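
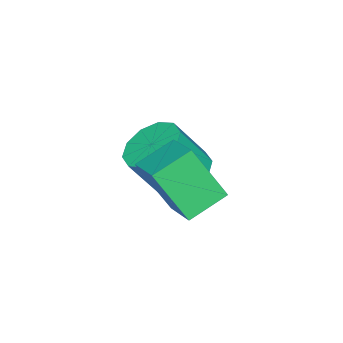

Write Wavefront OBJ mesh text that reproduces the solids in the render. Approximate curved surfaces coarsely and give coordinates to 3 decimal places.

v -2.455 2.049 -1.466
v -1.804 2.851 -1.345
v -1.174 2.113 0.147
v -1.825 1.311 0.026
v -2.353 2.993 -1.042
v -1.723 2.255 0.45
v -2.941 2.775 -0.902
v -2.311 2.037 0.59
v -3.344 2.279 -0.977
v -2.713 1.541 0.515
v -3.407 1.695 -1.239
v -2.776 0.958 0.253
v -3.106 1.247 -1.587
v -2.476 0.509 -0.095
v -2.557 1.105 -1.89
v -1.927 0.367 -0.398
v -1.969 1.323 -2.03
v -1.339 0.585 -0.538
v -1.567 1.819 -1.955
v -0.936 1.081 -0.463
v -1.504 2.402 -1.693
v -0.873 1.665 -0.201
v -0.707 4.002 0.276
v -0.461 2.95 1.947
v 0.062 5.07 0.836
v 0.307 4.018 2.507
v 0.453 3.442 -0.247
v 0.698 2.39 1.424
v 1.221 4.51 0.313
v 1.467 3.458 1.984
f 2 1 5
f 2 5 3
f 3 5 6
f 3 6 4
f 5 1 7
f 5 7 6
f 6 7 8
f 6 8 4
f 7 1 9
f 7 9 8
f 8 9 10
f 8 10 4
f 9 1 11
f 9 11 10
f 10 11 12
f 10 12 4
f 11 1 13
f 11 13 12
f 12 13 14
f 12 14 4
f 13 1 15
f 13 15 14
f 14 15 16
f 14 16 4
f 15 1 17
f 15 17 16
f 16 17 18
f 16 18 4
f 17 1 19
f 17 19 18
f 18 19 20
f 18 20 4
f 19 1 21
f 19 21 20
f 20 21 22
f 20 22 4
f 21 1 2
f 21 2 22
f 22 2 3
f 22 3 4
f 24 26 23
f 27 24 23
f 23 26 25
f 25 27 23
f 24 30 26
f 28 24 27
f 28 30 24
f 26 30 25
f 29 27 25
f 25 30 29
f 29 28 27
f 30 28 29



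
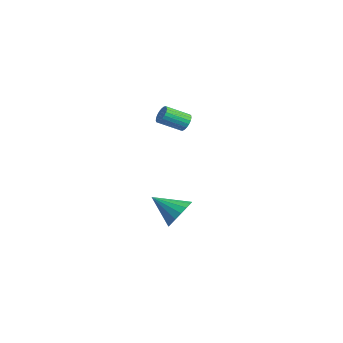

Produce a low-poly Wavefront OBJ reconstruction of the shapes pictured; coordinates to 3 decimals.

v 1.17 3.397 -3.235
v 1.71 2.59 -3.477
v 0.03 2.343 -2.265
v 1.911 2.746 -3.071
v 1.943 3.05 -2.703
v 1.797 3.434 -2.457
v 1.508 3.809 -2.389
v 1.141 4.09 -2.515
v 0.781 4.212 -2.806
v 0.51 4.147 -3.195
v 0.39 3.91 -3.593
v 0.449 3.556 -3.909
v 0.673 3.165 -4.071
v 1.01 2.827 -4.041
v 1.384 2.62 -3.827
v 1.035 3.776 3.221
v 1.338 3.932 3.665
v 0.948 2.76 4.343
v 0.645 2.604 3.899
v 1.131 4.028 3.712
v 0.741 2.855 4.39
v 0.908 4.081 3.673
v 0.517 2.908 4.352
v 0.706 4.08 3.557
v 0.316 2.907 4.235
v 0.561 4.028 3.382
v 0.171 2.855 4.061
v 0.499 3.931 3.18
v 0.108 2.758 3.858
v 0.529 3.808 2.984
v 0.138 2.635 3.663
v 0.646 3.68 2.83
v 0.256 2.507 3.508
v 0.831 3.568 2.743
v 0.441 2.395 3.421
v 1.051 3.492 2.739
v 0.661 2.319 3.417
v 1.268 3.466 2.818
v 0.878 2.293 3.496
v 1.446 3.493 2.966
v 1.055 2.32 3.645
v 1.552 3.569 3.159
v 1.161 2.396 3.838
v 1.568 3.681 3.363
v 1.178 2.508 4.041
v 1.493 3.81 3.542
v 1.103 2.637 4.22
f 2 1 4
f 2 4 3
f 4 1 5
f 4 5 3
f 5 1 6
f 5 6 3
f 6 1 7
f 6 7 3
f 7 1 8
f 7 8 3
f 8 1 9
f 8 9 3
f 9 1 10
f 9 10 3
f 10 1 11
f 10 11 3
f 11 1 12
f 11 12 3
f 12 1 13
f 12 13 3
f 13 1 14
f 13 14 3
f 14 1 15
f 14 15 3
f 15 1 2
f 15 2 3
f 17 16 20
f 17 20 18
f 18 20 21
f 18 21 19
f 20 16 22
f 20 22 21
f 21 22 23
f 21 23 19
f 22 16 24
f 22 24 23
f 23 24 25
f 23 25 19
f 24 16 26
f 24 26 25
f 25 26 27
f 25 27 19
f 26 16 28
f 26 28 27
f 27 28 29
f 27 29 19
f 28 16 30
f 28 30 29
f 29 30 31
f 29 31 19
f 30 16 32
f 30 32 31
f 31 32 33
f 31 33 19
f 32 16 34
f 32 34 33
f 33 34 35
f 33 35 19
f 34 16 36
f 34 36 35
f 35 36 37
f 35 37 19
f 36 16 38
f 36 38 37
f 37 38 39
f 37 39 19
f 38 16 40
f 38 40 39
f 39 40 41
f 39 41 19
f 40 16 42
f 40 42 41
f 41 42 43
f 41 43 19
f 42 16 44
f 42 44 43
f 43 44 45
f 43 45 19
f 44 16 46
f 44 46 45
f 45 46 47
f 45 47 19
f 46 16 17
f 46 17 47
f 47 17 18
f 47 18 19



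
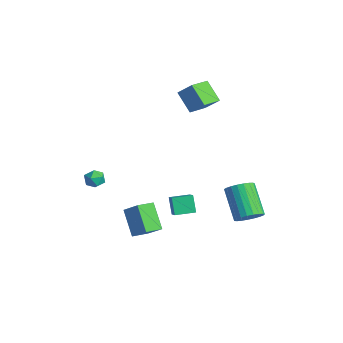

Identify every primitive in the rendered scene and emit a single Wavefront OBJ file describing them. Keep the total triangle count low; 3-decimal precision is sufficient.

v 1.795 -2.245 -4.121
v 0.567 -2.081 -2.815
v 1.712 -1.219 -4.328
v 0.484 -1.055 -3.022
v 2.856 -1.965 -3.158
v 1.628 -1.801 -1.852
v 2.773 -0.939 -3.365
v 1.545 -0.775 -2.059
v 4.346 3.557 -3.091
v 4.805 3.126 -2.506
v 3.254 3.432 -1.063
v 2.794 3.863 -1.649
v 4.917 3.462 -2.456
v 3.366 3.768 -1.014
v 4.931 3.814 -2.516
v 3.38 4.12 -1.074
v 4.843 4.122 -2.676
v 3.292 4.428 -1.234
v 4.669 4.332 -2.907
v 3.118 4.638 -1.465
v 4.44 4.408 -3.171
v 2.889 4.714 -1.728
v 4.194 4.337 -3.42
v 2.643 4.643 -1.978
v 3.974 4.131 -3.613
v 2.423 4.437 -2.17
v 3.818 3.826 -3.715
v 2.267 4.132 -2.273
v 3.754 3.474 -3.71
v 2.203 3.78 -2.267
v 3.792 3.137 -3.597
v 2.241 3.443 -2.155
v 3.925 2.872 -3.397
v 2.374 3.178 -1.955
v 4.132 2.726 -3.145
v 2.581 3.032 -1.702
v 4.375 2.723 -2.882
v 2.824 3.029 -1.44
v 4.613 2.865 -2.656
v 3.062 3.171 -1.214
v 0.818 0.587 -2.595
v 1.538 0.363 -2.104
v 1.155 1.718 -2.573
v 1.875 1.494 -2.081
v 1.425 0.426 -3.559
v 2.145 0.202 -3.067
v 1.762 1.557 -3.536
v 2.482 1.333 -3.045
v -1.728 -2.095 -1.182
v -1.3 -2.199 -1.677
v -1.96 -3.141 -1.163
v -1.532 -3.245 -1.658
v -1.309 -3.074 -1.058
v -1.166 -2.427 -1.069
v -2.094 -2.913 -1.771
v -1.951 -2.266 -1.782
v -1.526 -2.704 -2.04
v -1.041 -2.803 -1.6
v -2.219 -2.537 -1.24
v -1.734 -2.636 -0.8
v -0.582 2.725 2.784
v -1.674 2.576 3.816
v -1.011 3.964 2.509
v -2.103 3.815 3.541
v 0.183 3.185 3.659
v -0.909 3.036 4.691
v -0.246 4.424 3.384
v -1.338 4.275 4.416
f 2 4 1
f 5 2 1
f 1 4 3
f 3 5 1
f 2 8 4
f 6 2 5
f 6 8 2
f 4 8 3
f 7 5 3
f 3 8 7
f 7 6 5
f 8 6 7
f 10 9 13
f 10 13 11
f 11 13 14
f 11 14 12
f 13 9 15
f 13 15 14
f 14 15 16
f 14 16 12
f 15 9 17
f 15 17 16
f 16 17 18
f 16 18 12
f 17 9 19
f 17 19 18
f 18 19 20
f 18 20 12
f 19 9 21
f 19 21 20
f 20 21 22
f 20 22 12
f 21 9 23
f 21 23 22
f 22 23 24
f 22 24 12
f 23 9 25
f 23 25 24
f 24 25 26
f 24 26 12
f 25 9 27
f 25 27 26
f 26 27 28
f 26 28 12
f 27 9 29
f 27 29 28
f 28 29 30
f 28 30 12
f 29 9 31
f 29 31 30
f 30 31 32
f 30 32 12
f 31 9 33
f 31 33 32
f 32 33 34
f 32 34 12
f 33 9 35
f 33 35 34
f 34 35 36
f 34 36 12
f 35 9 37
f 35 37 36
f 36 37 38
f 36 38 12
f 37 9 39
f 37 39 38
f 38 39 40
f 38 40 12
f 39 9 10
f 39 10 40
f 40 10 11
f 40 11 12
f 42 44 41
f 45 42 41
f 41 44 43
f 43 45 41
f 42 48 44
f 46 42 45
f 46 48 42
f 44 48 43
f 47 45 43
f 43 48 47
f 47 46 45
f 48 46 47
f 49 60 54
f 49 54 50
f 49 50 56
f 49 56 59
f 49 59 60
f 50 54 58
f 54 60 53
f 60 59 51
f 59 56 55
f 56 50 57
f 52 58 53
f 52 53 51
f 52 51 55
f 52 55 57
f 52 57 58
f 53 58 54
f 51 53 60
f 55 51 59
f 57 55 56
f 58 57 50
f 62 64 61
f 65 62 61
f 61 64 63
f 63 65 61
f 62 68 64
f 66 62 65
f 66 68 62
f 64 68 63
f 67 65 63
f 63 68 67
f 67 66 65
f 68 66 67



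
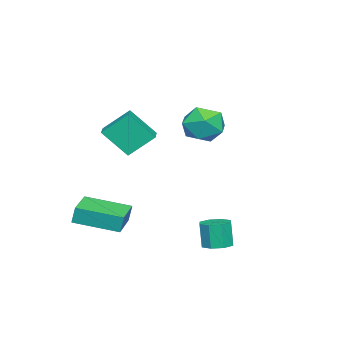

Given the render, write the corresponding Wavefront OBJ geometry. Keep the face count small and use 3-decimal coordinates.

v 3.188 3.183 -2.961
v 3.692 2.669 -2.974
v 3.556 2.504 -1.692
v 3.052 3.017 -1.679
v 3.904 3.17 -2.887
v 3.768 3.005 -1.605
v 3.696 3.678 -2.844
v 3.561 3.513 -1.561
v 3.191 3.897 -2.869
v 3.055 3.732 -1.587
v 2.684 3.696 -2.948
v 2.548 3.531 -1.666
v 2.472 3.195 -3.035
v 2.336 3.03 -1.753
v 2.679 2.687 -3.079
v 2.544 2.522 -1.796
v 3.185 2.468 -3.053
v 3.049 2.303 -1.771
v 1.791 -2.825 2.673
v 1.246 -1.756 3.731
v 1.491 -1.685 1.366
v 0.945 -0.616 2.424
v 2.855 -2.404 2.796
v 2.309 -1.335 3.854
v 2.554 -1.264 1.489
v 2.009 -0.195 2.547
v -1.816 1.411 1.899
v -1.219 0.792 2.688
v -2.981 -0.052 1.632
v -2.384 -0.671 2.421
v -3.025 0.244 2.76
v -2.305 1.148 2.925
v -1.895 -0.408 1.395
v -1.175 0.496 1.56
v -1.268 -0.332 2.377
v -1.967 0.071 3.221
v -2.233 0.669 1.099
v -2.932 1.072 1.943
v 2.701 -3.506 -2.126
v 2.689 -3.325 -1.234
v 2.239 -1.409 -2.557
v 2.227 -1.228 -1.665
v 4.353 -3.152 -2.175
v 4.341 -2.971 -1.283
v 3.891 -1.055 -2.606
v 3.879 -0.874 -1.714
f 2 1 5
f 2 5 3
f 3 5 6
f 3 6 4
f 5 1 7
f 5 7 6
f 6 7 8
f 6 8 4
f 7 1 9
f 7 9 8
f 8 9 10
f 8 10 4
f 9 1 11
f 9 11 10
f 10 11 12
f 10 12 4
f 11 1 13
f 11 13 12
f 12 13 14
f 12 14 4
f 13 1 15
f 13 15 14
f 14 15 16
f 14 16 4
f 15 1 17
f 15 17 16
f 16 17 18
f 16 18 4
f 17 1 2
f 17 2 18
f 18 2 3
f 18 3 4
f 20 22 19
f 23 20 19
f 19 22 21
f 21 23 19
f 20 26 22
f 24 20 23
f 24 26 20
f 22 26 21
f 25 23 21
f 21 26 25
f 25 24 23
f 26 24 25
f 27 38 32
f 27 32 28
f 27 28 34
f 27 34 37
f 27 37 38
f 28 32 36
f 32 38 31
f 38 37 29
f 37 34 33
f 34 28 35
f 30 36 31
f 30 31 29
f 30 29 33
f 30 33 35
f 30 35 36
f 31 36 32
f 29 31 38
f 33 29 37
f 35 33 34
f 36 35 28
f 40 42 39
f 43 40 39
f 39 42 41
f 41 43 39
f 40 46 42
f 44 40 43
f 44 46 40
f 42 46 41
f 45 43 41
f 41 46 45
f 45 44 43
f 46 44 45



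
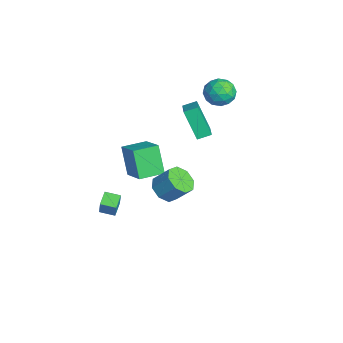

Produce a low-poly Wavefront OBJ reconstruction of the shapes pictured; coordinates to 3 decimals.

v -4.417 4.366 2.544
v -3.883 4.423 3.447
v -3.857 2.777 2.313
v -3.323 2.834 3.216
v -4.374 2.809 3.228
v -4.72 3.792 3.371
v -3.02 3.408 2.389
v -3.366 4.391 2.532
v -3.019 3.831 3.352
v -3.856 3.461 3.87
v -3.884 3.739 1.89
v -4.721 3.369 2.408
v -4.199 4.534 3.016
v -3.541 2.666 2.744
v -4.159 2.651 2.751
v -3.844 2.685 3.282
v -4.691 4.163 2.971
v -4.377 4.197 3.502
v -4.666 3.248 3.373
v -3.363 3.003 2.258
v -3.049 3.037 2.789
v -3.896 4.515 2.478
v -3.581 4.549 3.009
v -3.074 3.952 2.387
v -3.377 4.22 3.491
v -3.048 3.285 3.355
v -2.87 3.623 2.869
v -3.074 4.201 2.953
v -3.869 4.002 3.796
v -3.54 3.068 3.66
v -4.158 3.054 3.667
v -4.361 3.631 3.751
v -3.361 3.654 3.739
v -4.2 4.132 2.1
v -3.871 3.198 1.964
v -3.379 3.569 2.009
v -3.582 4.146 2.093
v -4.692 3.915 2.405
v -4.363 2.98 2.269
v -4.666 2.999 2.807
v -4.87 3.577 2.891
v -4.379 3.546 2.021
v -1.342 0.825 3.568
v -1.314 1.677 3.855
v -2.922 1.127 2.828
v -2.893 1.98 3.115
v -0.387 1.4 1.765
v -0.358 2.253 2.052
v -1.966 1.703 1.025
v -1.938 2.555 1.312
v -1.55 -3.908 -3.736
v -0.979 -3.942 -2.491
v -1.144 -3.042 -3.898
v -0.574 -3.076 -2.653
v -0.766 -4.344 -4.107
v -0.196 -4.378 -2.862
v -0.361 -3.478 -4.269
v 0.21 -3.512 -3.024
v 3.439 -1.36 1.088
v 4.308 -1.323 0.682
v 4.77 -0.503 1.745
v 3.901 -0.54 2.152
v 3.868 -0.78 0.455
v 4.33 0.04 1.518
v 3.176 -0.577 0.599
v 3.638 0.243 1.662
v 2.639 -0.833 1.029
v 3.101 -0.013 2.093
v 2.57 -1.397 1.495
v 3.032 -0.577 2.558
v 3.01 -1.94 1.722
v 3.472 -1.12 2.785
v 3.702 -2.143 1.578
v 4.164 -1.323 2.641
v 4.239 -1.887 1.147
v 4.701 -1.067 2.211
v -0.687 -2.635 -0.908
v -1.639 -2.781 0.856
v -1 -1.097 -0.95
v -1.952 -1.243 0.814
v 0.952 -2.277 0.006
v -0 -2.423 1.77
v 0.639 -0.739 -0.036
v -0.313 -0.885 1.728
f 1 38 17
f 38 12 41
f 17 41 6
f 38 41 17
f 1 17 13
f 17 6 18
f 13 18 2
f 17 18 13
f 1 13 22
f 13 2 23
f 22 23 8
f 13 23 22
f 1 22 34
f 22 8 37
f 34 37 11
f 22 37 34
f 1 34 38
f 34 11 42
f 38 42 12
f 34 42 38
f 2 18 29
f 18 6 32
f 29 32 10
f 18 32 29
f 6 41 19
f 41 12 40
f 19 40 5
f 41 40 19
f 12 42 39
f 42 11 35
f 39 35 3
f 42 35 39
f 11 37 36
f 37 8 24
f 36 24 7
f 37 24 36
f 8 23 28
f 23 2 25
f 28 25 9
f 23 25 28
f 4 30 16
f 30 10 31
f 16 31 5
f 30 31 16
f 4 16 14
f 16 5 15
f 14 15 3
f 16 15 14
f 4 14 21
f 14 3 20
f 21 20 7
f 14 20 21
f 4 21 26
f 21 7 27
f 26 27 9
f 21 27 26
f 4 26 30
f 26 9 33
f 30 33 10
f 26 33 30
f 5 31 19
f 31 10 32
f 19 32 6
f 31 32 19
f 3 15 39
f 15 5 40
f 39 40 12
f 15 40 39
f 7 20 36
f 20 3 35
f 36 35 11
f 20 35 36
f 9 27 28
f 27 7 24
f 28 24 8
f 27 24 28
f 10 33 29
f 33 9 25
f 29 25 2
f 33 25 29
f 44 46 43
f 47 44 43
f 43 46 45
f 45 47 43
f 44 50 46
f 48 44 47
f 48 50 44
f 46 50 45
f 49 47 45
f 45 50 49
f 49 48 47
f 50 48 49
f 52 54 51
f 55 52 51
f 51 54 53
f 53 55 51
f 52 58 54
f 56 52 55
f 56 58 52
f 54 58 53
f 57 55 53
f 53 58 57
f 57 56 55
f 58 56 57
f 60 59 63
f 60 63 61
f 61 63 64
f 61 64 62
f 63 59 65
f 63 65 64
f 64 65 66
f 64 66 62
f 65 59 67
f 65 67 66
f 66 67 68
f 66 68 62
f 67 59 69
f 67 69 68
f 68 69 70
f 68 70 62
f 69 59 71
f 69 71 70
f 70 71 72
f 70 72 62
f 71 59 73
f 71 73 72
f 72 73 74
f 72 74 62
f 73 59 75
f 73 75 74
f 74 75 76
f 74 76 62
f 75 59 60
f 75 60 76
f 76 60 61
f 76 61 62
f 78 80 77
f 81 78 77
f 77 80 79
f 79 81 77
f 78 84 80
f 82 78 81
f 82 84 78
f 80 84 79
f 83 81 79
f 79 84 83
f 83 82 81
f 84 82 83



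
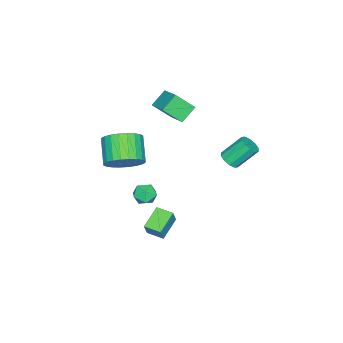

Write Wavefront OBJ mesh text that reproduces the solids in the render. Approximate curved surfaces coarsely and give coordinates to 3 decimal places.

v -1.425 -1.552 -3.363
v -0.828 -1.159 -3.083
v -0.732 -2.581 -3.397
v -0.135 -2.188 -3.117
v -0.744 -2.328 -2.673
v -1.173 -1.692 -2.651
v -0.387 -2.048 -3.829
v -0.816 -1.412 -3.807
v -0.186 -1.466 -3.371
v -0.407 -1.639 -2.656
v -1.153 -2.101 -3.824
v -1.374 -2.274 -3.109
v -3.27 1.98 -0.66
v -2.716 1.935 -0.322
v -3.377 2.836 0.878
v -3.93 2.88 0.54
v -2.694 2.261 -0.555
v -3.354 3.162 0.646
v -2.891 2.48 -0.828
v -3.551 3.381 0.373
v -3.233 2.508 -1.037
v -3.893 3.409 0.164
v -3.589 2.334 -1.102
v -4.249 3.235 0.099
v -3.823 2.024 -0.998
v -4.484 2.925 0.202
v -3.846 1.698 -0.766
v -4.506 2.599 0.435
v -3.649 1.479 -0.493
v -4.309 2.38 0.708
v -3.307 1.451 -0.284
v -3.967 2.352 0.917
v -2.951 1.625 -0.219
v -3.611 2.526 0.982
v -3.301 -0.803 3.092
v -2.851 -1.74 4.044
v -2.312 0.388 3.796
v -1.862 -0.55 4.748
v -2.418 -1.11 2.372
v -1.968 -2.048 3.324
v -1.429 0.08 3.076
v -0.979 -0.857 4.028
v 0.585 -0.222 -3.189
v 1.037 -0.152 -2.266
v 0.589 0.765 -3.265
v 1.04 0.835 -2.342
v 1.88 -0.275 -3.818
v 2.331 -0.205 -2.895
v 1.883 0.712 -3.894
v 2.335 0.782 -2.971
v 3.518 -0.635 3.018
v 4.313 -0.843 3.733
v 3.238 -1.572 4.718
v 2.442 -1.365 4.002
v 4.178 -0.462 3.868
v 3.103 -1.192 4.852
v 3.942 -0.108 3.872
v 2.867 -0.838 4.857
v 3.642 0.165 3.747
v 2.567 -0.564 4.731
v 3.322 0.317 3.511
v 2.247 -0.413 4.495
v 3.033 0.324 3.2
v 1.958 -0.406 4.184
v 2.817 0.185 2.861
v 1.742 -0.545 3.845
v 2.708 -0.079 2.546
v 1.633 -0.809 3.53
v 2.722 -0.428 2.302
v 1.647 -1.157 3.287
v 2.857 -0.808 2.168
v 1.782 -1.538 3.152
v 3.093 -1.162 2.163
v 2.018 -1.892 3.148
v 3.393 -1.436 2.289
v 2.318 -2.165 3.273
v 3.713 -1.587 2.525
v 2.638 -2.317 3.509
v 4.002 -1.594 2.836
v 2.927 -2.324 3.82
v 4.218 -1.455 3.175
v 3.143 -2.185 4.159
v 4.327 -1.191 3.49
v 3.252 -1.921 4.474
f 1 12 6
f 1 6 2
f 1 2 8
f 1 8 11
f 1 11 12
f 2 6 10
f 6 12 5
f 12 11 3
f 11 8 7
f 8 2 9
f 4 10 5
f 4 5 3
f 4 3 7
f 4 7 9
f 4 9 10
f 5 10 6
f 3 5 12
f 7 3 11
f 9 7 8
f 10 9 2
f 14 13 17
f 14 17 15
f 15 17 18
f 15 18 16
f 17 13 19
f 17 19 18
f 18 19 20
f 18 20 16
f 19 13 21
f 19 21 20
f 20 21 22
f 20 22 16
f 21 13 23
f 21 23 22
f 22 23 24
f 22 24 16
f 23 13 25
f 23 25 24
f 24 25 26
f 24 26 16
f 25 13 27
f 25 27 26
f 26 27 28
f 26 28 16
f 27 13 29
f 27 29 28
f 28 29 30
f 28 30 16
f 29 13 31
f 29 31 30
f 30 31 32
f 30 32 16
f 31 13 33
f 31 33 32
f 32 33 34
f 32 34 16
f 33 13 14
f 33 14 34
f 34 14 15
f 34 15 16
f 36 38 35
f 39 36 35
f 35 38 37
f 37 39 35
f 36 42 38
f 40 36 39
f 40 42 36
f 38 42 37
f 41 39 37
f 37 42 41
f 41 40 39
f 42 40 41
f 44 46 43
f 47 44 43
f 43 46 45
f 45 47 43
f 44 50 46
f 48 44 47
f 48 50 44
f 46 50 45
f 49 47 45
f 45 50 49
f 49 48 47
f 50 48 49
f 52 51 55
f 52 55 53
f 53 55 56
f 53 56 54
f 55 51 57
f 55 57 56
f 56 57 58
f 56 58 54
f 57 51 59
f 57 59 58
f 58 59 60
f 58 60 54
f 59 51 61
f 59 61 60
f 60 61 62
f 60 62 54
f 61 51 63
f 61 63 62
f 62 63 64
f 62 64 54
f 63 51 65
f 63 65 64
f 64 65 66
f 64 66 54
f 65 51 67
f 65 67 66
f 66 67 68
f 66 68 54
f 67 51 69
f 67 69 68
f 68 69 70
f 68 70 54
f 69 51 71
f 69 71 70
f 70 71 72
f 70 72 54
f 71 51 73
f 71 73 72
f 72 73 74
f 72 74 54
f 73 51 75
f 73 75 74
f 74 75 76
f 74 76 54
f 75 51 77
f 75 77 76
f 76 77 78
f 76 78 54
f 77 51 79
f 77 79 78
f 78 79 80
f 78 80 54
f 79 51 81
f 79 81 80
f 80 81 82
f 80 82 54
f 81 51 83
f 81 83 82
f 82 83 84
f 82 84 54
f 83 51 52
f 83 52 84
f 84 52 53
f 84 53 54



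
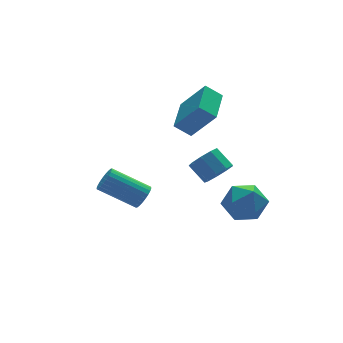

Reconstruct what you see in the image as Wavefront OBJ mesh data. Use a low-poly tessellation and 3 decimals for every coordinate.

v 0.708 2.081 3.89
v 0.065 2.451 4.467
v -0.087 2.851 2.509
v -0.731 3.221 3.087
v 1.771 3.579 4.113
v 1.127 3.949 4.691
v 0.975 4.349 2.733
v 0.332 4.719 3.31
v -3.02 1.363 0.455
v -2.7 1.289 0.969
v -4.04 2.222 1.939
v -4.36 2.297 1.425
v -2.613 1.496 0.89
v -3.953 2.429 1.86
v -2.588 1.682 0.744
v -3.929 2.616 1.715
v -2.629 1.821 0.555
v -3.969 2.754 1.525
v -2.729 1.889 0.35
v -4.07 2.823 1.32
v -2.874 1.878 0.162
v -4.214 2.811 1.132
v -3.04 1.788 0.018
v -4.381 2.721 0.988
v -3.204 1.633 -0.06
v -4.545 2.567 0.91
v -3.34 1.438 -0.059
v -4.68 2.371 0.911
v -3.427 1.231 0.02
v -4.767 2.164 0.99
v -3.451 1.044 0.165
v -4.792 1.978 1.136
v -3.411 0.906 0.355
v -4.751 1.839 1.325
v -3.31 0.837 0.56
v -4.651 1.771 1.53
v -3.166 0.849 0.748
v -4.506 1.782 1.718
v -2.999 0.939 0.892
v -4.34 1.872 1.862
v -2.835 1.093 0.97
v -4.176 2.027 1.94
v -0.506 -0.54 2.322
v 0.198 -0.385 2.49
v -0.13 0.394 3.146
v -0.834 0.24 2.978
v 0.051 -0.111 2.091
v -0.277 0.668 2.747
v -0.357 -0.037 1.8
v -0.684 0.742 2.456
v -0.834 -0.199 1.753
v -1.162 0.581 2.409
v -1.158 -0.52 1.973
v -1.486 0.26 2.629
v -1.177 -0.85 2.356
v -1.505 -0.071 3.012
v -0.882 -1.035 2.723
v -1.21 -0.256 3.379
v -0.411 -0.988 2.903
v -0.739 -0.209 3.559
v 0.015 -0.732 2.811
v -0.312 0.048 3.467
v 0.429 1.084 -0.84
v 0.977 1.095 0.094
v 1.663 0.065 -1.554
v 2.211 0.076 -0.62
v 1.266 -0.448 -0.687
v 0.503 0.182 -0.246
v 2.137 0.978 -1.214
v 1.374 1.608 -0.773
v 2.033 1.029 -0.137
v 1.494 0.148 0.189
v 1.146 1.012 -1.649
v 0.607 0.131 -1.323
f 2 4 1
f 5 2 1
f 1 4 3
f 3 5 1
f 2 8 4
f 6 2 5
f 6 8 2
f 4 8 3
f 7 5 3
f 3 8 7
f 7 6 5
f 8 6 7
f 10 9 13
f 10 13 11
f 11 13 14
f 11 14 12
f 13 9 15
f 13 15 14
f 14 15 16
f 14 16 12
f 15 9 17
f 15 17 16
f 16 17 18
f 16 18 12
f 17 9 19
f 17 19 18
f 18 19 20
f 18 20 12
f 19 9 21
f 19 21 20
f 20 21 22
f 20 22 12
f 21 9 23
f 21 23 22
f 22 23 24
f 22 24 12
f 23 9 25
f 23 25 24
f 24 25 26
f 24 26 12
f 25 9 27
f 25 27 26
f 26 27 28
f 26 28 12
f 27 9 29
f 27 29 28
f 28 29 30
f 28 30 12
f 29 9 31
f 29 31 30
f 30 31 32
f 30 32 12
f 31 9 33
f 31 33 32
f 32 33 34
f 32 34 12
f 33 9 35
f 33 35 34
f 34 35 36
f 34 36 12
f 35 9 37
f 35 37 36
f 36 37 38
f 36 38 12
f 37 9 39
f 37 39 38
f 38 39 40
f 38 40 12
f 39 9 41
f 39 41 40
f 40 41 42
f 40 42 12
f 41 9 10
f 41 10 42
f 42 10 11
f 42 11 12
f 44 43 47
f 44 47 45
f 45 47 48
f 45 48 46
f 47 43 49
f 47 49 48
f 48 49 50
f 48 50 46
f 49 43 51
f 49 51 50
f 50 51 52
f 50 52 46
f 51 43 53
f 51 53 52
f 52 53 54
f 52 54 46
f 53 43 55
f 53 55 54
f 54 55 56
f 54 56 46
f 55 43 57
f 55 57 56
f 56 57 58
f 56 58 46
f 57 43 59
f 57 59 58
f 58 59 60
f 58 60 46
f 59 43 61
f 59 61 60
f 60 61 62
f 60 62 46
f 61 43 44
f 61 44 62
f 62 44 45
f 62 45 46
f 63 74 68
f 63 68 64
f 63 64 70
f 63 70 73
f 63 73 74
f 64 68 72
f 68 74 67
f 74 73 65
f 73 70 69
f 70 64 71
f 66 72 67
f 66 67 65
f 66 65 69
f 66 69 71
f 66 71 72
f 67 72 68
f 65 67 74
f 69 65 73
f 71 69 70
f 72 71 64



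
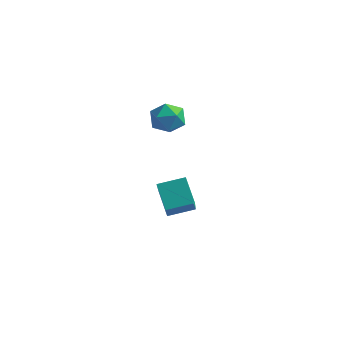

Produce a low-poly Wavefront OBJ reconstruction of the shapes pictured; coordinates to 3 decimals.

v 3.53 -0.137 0.133
v 2.913 0.365 0.848
v 2.843 1.195 -1.395
v 2.226 1.697 -0.679
v 4.274 0.483 0.339
v 3.657 0.985 1.055
v 3.587 1.815 -1.188
v 2.97 2.317 -0.473
v 2.352 1.517 3.083
v 2.919 1.85 3.161
v 2.681 0.79 3.799
v 3.248 1.123 3.877
v 2.679 1.383 4.095
v 2.476 1.832 3.652
v 3.124 0.808 3.308
v 2.921 1.257 2.865
v 3.397 1.412 3.3
v 3.121 1.767 3.786
v 2.479 0.873 3.174
v 2.203 1.228 3.66
f 2 4 1
f 5 2 1
f 1 4 3
f 3 5 1
f 2 8 4
f 6 2 5
f 6 8 2
f 4 8 3
f 7 5 3
f 3 8 7
f 7 6 5
f 8 6 7
f 9 20 14
f 9 14 10
f 9 10 16
f 9 16 19
f 9 19 20
f 10 14 18
f 14 20 13
f 20 19 11
f 19 16 15
f 16 10 17
f 12 18 13
f 12 13 11
f 12 11 15
f 12 15 17
f 12 17 18
f 13 18 14
f 11 13 20
f 15 11 19
f 17 15 16
f 18 17 10



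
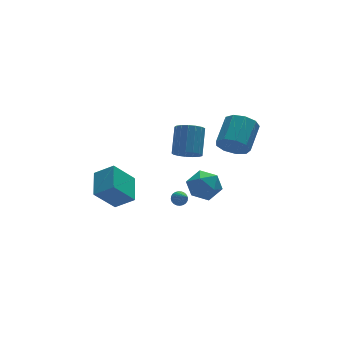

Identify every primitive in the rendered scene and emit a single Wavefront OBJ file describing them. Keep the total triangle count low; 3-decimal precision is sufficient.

v 2.369 3.53 -3.223
v 2.999 2.779 -3.985
v 2.081 2.001 -1.955
v 2.711 1.25 -2.717
v 3.304 2.151 -2.103
v 3.482 3.096 -2.887
v 1.598 1.684 -3.053
v 1.776 2.629 -3.837
v 2.522 1.639 -3.88
v 3.576 1.927 -3.293
v 1.504 2.853 -2.647
v 2.558 3.141 -2.06
v -4.876 2.122 -1.613
v -3.859 1.378 -0.744
v -4.19 3.842 -0.942
v -3.174 3.099 -0.073
v -3.486 2.181 -3.187
v -2.47 1.438 -2.318
v -2.801 3.902 -2.516
v -1.784 3.158 -1.647
v 1.117 1.778 0.643
v 1.659 2.211 -0.005
v 2.385 3.476 1.449
v 1.843 3.042 2.097
v 1.269 2.446 -0.015
v 1.996 3.711 1.44
v 0.845 2.527 0.126
v 1.571 3.792 1.581
v 0.483 2.437 0.386
v 1.209 3.702 1.841
v 0.266 2.195 0.704
v 0.992 3.46 2.159
v 0.244 1.858 1.009
v 0.97 3.123 2.463
v 0.422 1.502 1.229
v 1.148 2.767 2.684
v 0.759 1.21 1.315
v 1.485 2.475 2.77
v 1.178 1.047 1.247
v 1.905 2.312 2.702
v 1.583 1.052 1.041
v 2.31 2.317 2.495
v 1.881 1.223 0.743
v 2.608 2.488 2.198
v 2.004 1.521 0.423
v 2.731 2.786 1.877
v 1.924 1.878 0.152
v 2.651 3.143 1.607
v 3.19 -0.313 2.071
v 3.998 -0.506 1.35
v 5.238 0.88 2.368
v 4.43 1.073 3.089
v 3.565 0.059 1.107
v 4.806 1.445 2.124
v 2.957 0.451 1.315
v 4.197 1.837 2.332
v 2.458 0.485 1.877
v 3.698 1.871 2.894
v 2.301 0.146 2.53
v 3.542 1.532 3.547
v 2.56 -0.408 2.968
v 3.801 0.978 3.986
v 3.114 -0.917 2.987
v 4.354 0.469 4.005
v 3.703 -1.144 2.578
v 4.943 0.242 3.595
v 4.052 -0.982 1.931
v 5.292 0.404 2.948
v 0.775 2.193 -3.584
v 1.062 2.466 -3.202
v 0.705 0.747 -2.496
v 0.861 2.517 -3.148
v 0.647 2.518 -3.159
v 0.452 2.47 -3.236
v 0.306 2.38 -3.365
v 0.232 2.261 -3.527
v 0.24 2.132 -3.699
v 0.33 2.012 -3.852
v 0.488 1.92 -3.965
v 0.689 1.869 -4.02
v 0.903 1.867 -4.008
v 1.098 1.915 -3.932
v 1.243 2.005 -3.803
v 1.318 2.124 -3.64
v 1.309 2.253 -3.469
v 1.22 2.373 -3.315
f 1 12 6
f 1 6 2
f 1 2 8
f 1 8 11
f 1 11 12
f 2 6 10
f 6 12 5
f 12 11 3
f 11 8 7
f 8 2 9
f 4 10 5
f 4 5 3
f 4 3 7
f 4 7 9
f 4 9 10
f 5 10 6
f 3 5 12
f 7 3 11
f 9 7 8
f 10 9 2
f 14 16 13
f 17 14 13
f 13 16 15
f 15 17 13
f 14 20 16
f 18 14 17
f 18 20 14
f 16 20 15
f 19 17 15
f 15 20 19
f 19 18 17
f 20 18 19
f 22 21 25
f 22 25 23
f 23 25 26
f 23 26 24
f 25 21 27
f 25 27 26
f 26 27 28
f 26 28 24
f 27 21 29
f 27 29 28
f 28 29 30
f 28 30 24
f 29 21 31
f 29 31 30
f 30 31 32
f 30 32 24
f 31 21 33
f 31 33 32
f 32 33 34
f 32 34 24
f 33 21 35
f 33 35 34
f 34 35 36
f 34 36 24
f 35 21 37
f 35 37 36
f 36 37 38
f 36 38 24
f 37 21 39
f 37 39 38
f 38 39 40
f 38 40 24
f 39 21 41
f 39 41 40
f 40 41 42
f 40 42 24
f 41 21 43
f 41 43 42
f 42 43 44
f 42 44 24
f 43 21 45
f 43 45 44
f 44 45 46
f 44 46 24
f 45 21 47
f 45 47 46
f 46 47 48
f 46 48 24
f 47 21 22
f 47 22 48
f 48 22 23
f 48 23 24
f 50 49 53
f 50 53 51
f 51 53 54
f 51 54 52
f 53 49 55
f 53 55 54
f 54 55 56
f 54 56 52
f 55 49 57
f 55 57 56
f 56 57 58
f 56 58 52
f 57 49 59
f 57 59 58
f 58 59 60
f 58 60 52
f 59 49 61
f 59 61 60
f 60 61 62
f 60 62 52
f 61 49 63
f 61 63 62
f 62 63 64
f 62 64 52
f 63 49 65
f 63 65 64
f 64 65 66
f 64 66 52
f 65 49 67
f 65 67 66
f 66 67 68
f 66 68 52
f 67 49 50
f 67 50 68
f 68 50 51
f 68 51 52
f 70 69 72
f 70 72 71
f 72 69 73
f 72 73 71
f 73 69 74
f 73 74 71
f 74 69 75
f 74 75 71
f 75 69 76
f 75 76 71
f 76 69 77
f 76 77 71
f 77 69 78
f 77 78 71
f 78 69 79
f 78 79 71
f 79 69 80
f 79 80 71
f 80 69 81
f 80 81 71
f 81 69 82
f 81 82 71
f 82 69 83
f 82 83 71
f 83 69 84
f 83 84 71
f 84 69 85
f 84 85 71
f 85 69 86
f 85 86 71
f 86 69 70
f 86 70 71



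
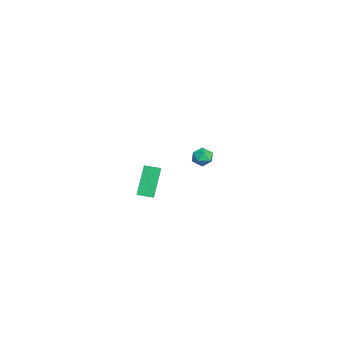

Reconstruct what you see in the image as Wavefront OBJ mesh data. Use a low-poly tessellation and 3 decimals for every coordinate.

v 3.012 -1.965 0.362
v 3.792 -2.071 0.856
v 3.206 -1.18 0.224
v 3.986 -1.286 0.719
v 3.874 -2.434 -1.099
v 4.654 -2.54 -0.604
v 4.068 -1.649 -1.236
v 4.848 -1.755 -0.742
v -2.647 1.835 -2.428
v -2.421 1.465 -2.9
v -3.459 2.095 -3.02
v -3.233 1.725 -3.492
v -3.457 1.457 -2.955
v -2.956 1.296 -2.589
v -2.924 2.264 -3.331
v -2.423 2.103 -2.965
v -2.592 1.73 -3.459
v -2.922 1.231 -3.226
v -2.958 2.329 -2.694
v -3.288 1.83 -2.461
f 2 4 1
f 5 2 1
f 1 4 3
f 3 5 1
f 2 8 4
f 6 2 5
f 6 8 2
f 4 8 3
f 7 5 3
f 3 8 7
f 7 6 5
f 8 6 7
f 9 20 14
f 9 14 10
f 9 10 16
f 9 16 19
f 9 19 20
f 10 14 18
f 14 20 13
f 20 19 11
f 19 16 15
f 16 10 17
f 12 18 13
f 12 13 11
f 12 11 15
f 12 15 17
f 12 17 18
f 13 18 14
f 11 13 20
f 15 11 19
f 17 15 16
f 18 17 10



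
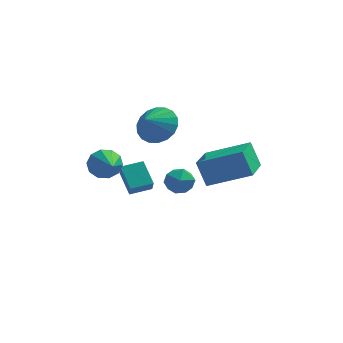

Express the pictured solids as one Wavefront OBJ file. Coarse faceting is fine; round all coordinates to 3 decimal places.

v -2.01 0.428 -2.302
v -1.869 -0.058 -1.631
v -1.054 0.909 -2.155
v -0.914 0.423 -1.484
v -1.406 -0.523 -3.116
v -1.266 -1.009 -2.445
v -0.451 -0.042 -2.969
v -0.31 -0.528 -2.298
v -2.17 -2.263 -0.185
v -1.564 -2.287 -0.707
v -1.55 -3.817 0.605
v -1.416 -2.027 -0.313
v -1.556 -1.858 0.13
v -1.931 -1.843 0.452
v -2.397 -1.989 0.531
v -2.776 -2.24 0.336
v -2.924 -2.499 -0.058
v -2.783 -2.669 -0.501
v -2.409 -2.683 -0.823
v -1.943 -2.537 -0.902
v -0.399 1.202 0.466
v 0.261 1.569 1.21
v -0.841 0.398 1.254
v -0.123 1.837 1.268
v -0.561 1.979 1.168
v -0.968 1.968 0.929
v -1.261 1.805 0.598
v -1.384 1.522 0.241
v -1.312 1.176 -0.072
v -1.059 0.836 -0.278
v -0.676 0.568 -0.337
v -0.237 0.425 -0.237
v 0.169 0.437 0.003
v 0.463 0.6 0.334
v 0.586 0.882 0.691
v 0.514 1.228 1.004
v 2.275 -2.401 -1.121
v 1.774 -2.052 0.083
v 2.437 -0.449 -1.618
v 1.936 -0.101 -0.414
v 4.264 -2.359 -0.306
v 3.763 -2.011 0.898
v 4.426 -0.408 -0.803
v 3.925 -0.059 0.401
v 0.371 -2.078 -1.234
v 0.958 -1.592 -1.437
v 1.202 -2.828 -0.623
v 1.789 -2.342 -0.826
v 1.245 -2.107 -0.306
v 0.731 -1.644 -0.684
v 1.429 -2.776 -1.376
v 0.915 -2.313 -1.754
v 1.612 -2.024 -1.525
v 1.498 -1.61 -0.863
v 0.662 -2.81 -1.197
v 0.548 -2.396 -0.535
f 2 4 1
f 5 2 1
f 1 4 3
f 3 5 1
f 2 8 4
f 6 2 5
f 6 8 2
f 4 8 3
f 7 5 3
f 3 8 7
f 7 6 5
f 8 6 7
f 10 9 12
f 10 12 11
f 12 9 13
f 12 13 11
f 13 9 14
f 13 14 11
f 14 9 15
f 14 15 11
f 15 9 16
f 15 16 11
f 16 9 17
f 16 17 11
f 17 9 18
f 17 18 11
f 18 9 19
f 18 19 11
f 19 9 20
f 19 20 11
f 20 9 10
f 20 10 11
f 22 21 24
f 22 24 23
f 24 21 25
f 24 25 23
f 25 21 26
f 25 26 23
f 26 21 27
f 26 27 23
f 27 21 28
f 27 28 23
f 28 21 29
f 28 29 23
f 29 21 30
f 29 30 23
f 30 21 31
f 30 31 23
f 31 21 32
f 31 32 23
f 32 21 33
f 32 33 23
f 33 21 34
f 33 34 23
f 34 21 35
f 34 35 23
f 35 21 36
f 35 36 23
f 36 21 22
f 36 22 23
f 38 40 37
f 41 38 37
f 37 40 39
f 39 41 37
f 38 44 40
f 42 38 41
f 42 44 38
f 40 44 39
f 43 41 39
f 39 44 43
f 43 42 41
f 44 42 43
f 45 56 50
f 45 50 46
f 45 46 52
f 45 52 55
f 45 55 56
f 46 50 54
f 50 56 49
f 56 55 47
f 55 52 51
f 52 46 53
f 48 54 49
f 48 49 47
f 48 47 51
f 48 51 53
f 48 53 54
f 49 54 50
f 47 49 56
f 51 47 55
f 53 51 52
f 54 53 46



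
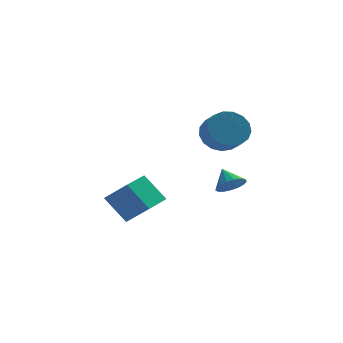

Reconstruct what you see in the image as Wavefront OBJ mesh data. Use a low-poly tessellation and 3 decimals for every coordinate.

v -3.215 0.762 -1.693
v -4.186 1.517 -0.325
v -4.237 1.533 -2.843
v -5.208 2.288 -1.474
v -2.152 2.152 -1.706
v -3.123 2.907 -0.337
v -3.174 2.923 -2.855
v -4.145 3.678 -1.487
v 0.163 -2.241 0.89
v 0.559 -2.631 1.452
v -0.103 -1.419 1.65
v 0.82 -2.405 1.298
v 0.93 -2.141 1.051
v 0.865 -1.899 0.767
v 0.638 -1.737 0.511
v 0.303 -1.689 0.343
v -0.064 -1.768 0.299
v -0.379 -1.956 0.392
v -0.57 -2.208 0.598
v -0.593 -2.468 0.872
v -0.443 -2.676 1.149
v -0.154 -2.785 1.368
v 0.208 -2.768 1.477
v -0.006 -0.517 3.585
v 0.747 0.053 4.13
v 0.978 -0.914 4.82
v 0.226 -1.483 4.275
v 0.307 0.139 4.398
v 0.539 -0.828 5.088
v -0.204 0.074 4.479
v 0.027 -0.893 5.169
v -0.67 -0.126 4.356
v -0.438 -1.093 5.046
v -0.984 -0.415 4.056
v -0.752 -1.382 4.746
v -1.073 -0.728 3.648
v -0.842 -1.695 4.338
v -0.918 -0.992 3.226
v -0.687 -1.959 3.915
v -0.554 -1.147 2.886
v -0.323 -2.114 3.575
v -0.065 -1.158 2.706
v 0.167 -2.125 3.396
v 0.438 -1.022 2.728
v 0.67 -1.989 3.417
v 0.84 -0.77 2.946
v 1.072 -1.737 3.636
v 1.047 -0.46 3.31
v 1.279 -1.427 4
v 1.014 -0.163 3.738
v 1.246 -1.13 4.428
f 2 4 1
f 5 2 1
f 1 4 3
f 3 5 1
f 2 8 4
f 6 2 5
f 6 8 2
f 4 8 3
f 7 5 3
f 3 8 7
f 7 6 5
f 8 6 7
f 10 9 12
f 10 12 11
f 12 9 13
f 12 13 11
f 13 9 14
f 13 14 11
f 14 9 15
f 14 15 11
f 15 9 16
f 15 16 11
f 16 9 17
f 16 17 11
f 17 9 18
f 17 18 11
f 18 9 19
f 18 19 11
f 19 9 20
f 19 20 11
f 20 9 21
f 20 21 11
f 21 9 22
f 21 22 11
f 22 9 23
f 22 23 11
f 23 9 10
f 23 10 11
f 25 24 28
f 25 28 26
f 26 28 29
f 26 29 27
f 28 24 30
f 28 30 29
f 29 30 31
f 29 31 27
f 30 24 32
f 30 32 31
f 31 32 33
f 31 33 27
f 32 24 34
f 32 34 33
f 33 34 35
f 33 35 27
f 34 24 36
f 34 36 35
f 35 36 37
f 35 37 27
f 36 24 38
f 36 38 37
f 37 38 39
f 37 39 27
f 38 24 40
f 38 40 39
f 39 40 41
f 39 41 27
f 40 24 42
f 40 42 41
f 41 42 43
f 41 43 27
f 42 24 44
f 42 44 43
f 43 44 45
f 43 45 27
f 44 24 46
f 44 46 45
f 45 46 47
f 45 47 27
f 46 24 48
f 46 48 47
f 47 48 49
f 47 49 27
f 48 24 50
f 48 50 49
f 49 50 51
f 49 51 27
f 50 24 25
f 50 25 51
f 51 25 26
f 51 26 27



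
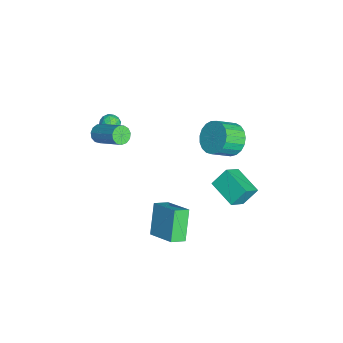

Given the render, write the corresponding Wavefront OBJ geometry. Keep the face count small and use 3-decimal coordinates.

v 2.889 -1.109 -2.431
v 4.235 0.001 -1.583
v 2.493 -0.321 -2.834
v 3.839 0.79 -1.986
v 4.081 -1.33 -4.034
v 5.427 -0.219 -3.186
v 3.685 -0.541 -4.437
v 5.031 0.569 -3.589
v -1.158 -3.265 0.802
v -0.835 -2.879 1.2
v -0.625 -4.081 1.16
v -0.302 -3.695 1.558
v -0.926 -3.807 1.656
v -1.255 -3.303 1.435
v -0.205 -3.657 0.925
v -0.534 -3.153 0.704
v -0.246 -3.122 1.276
v -0.691 -3.214 1.728
v -0.769 -3.746 0.632
v -1.214 -3.838 1.084
v -1.043 -3.001 0.97
v -0.417 -3.959 1.39
v -0.784 -4.025 1.448
v -0.594 -3.799 1.682
v -1.29 -3.249 1.108
v -1.1 -3.023 1.342
v -1.154 -3.568 1.61
v -0.36 -3.937 1.018
v -0.17 -3.711 1.252
v -0.866 -3.161 0.678
v -0.676 -2.935 0.912
v -0.306 -3.392 0.75
v -0.507 -2.916 1.248
v -0.194 -3.396 1.458
v -0.137 -3.374 1.086
v -0.33 -3.077 0.956
v -0.769 -2.971 1.514
v -0.456 -3.45 1.724
v -0.822 -3.516 1.782
v -1.016 -3.22 1.652
v -0.423 -3.113 1.558
v -1.004 -3.51 0.636
v -0.691 -3.989 0.846
v -0.444 -3.74 0.708
v -0.638 -3.444 0.578
v -1.266 -3.564 0.902
v -0.953 -4.044 1.112
v -1.13 -3.883 1.404
v -1.323 -3.586 1.274
v -1.037 -3.847 0.802
v 1.037 2.097 -2.723
v 0.76 2.913 -1.736
v 0.266 2.806 -3.526
v -0.011 3.622 -2.539
v 2.471 3.138 -3.181
v 2.194 3.954 -2.194
v 1.7 3.847 -3.984
v 1.423 4.663 -2.997
v 1.799 -3.961 2.958
v 2.285 -4.217 2.717
v 3.447 -3.036 3.801
v 2.961 -2.779 4.042
v 2.206 -3.956 2.517
v 3.368 -2.775 3.601
v 1.998 -3.697 2.457
v 3.16 -2.515 3.541
v 1.727 -3.521 2.556
v 2.888 -2.34 3.64
v 1.479 -3.485 2.783
v 2.64 -2.303 3.867
v 1.332 -3.6 3.065
v 2.494 -2.418 4.149
v 1.334 -3.829 3.313
v 2.495 -2.648 4.397
v 1.483 -4.101 3.449
v 2.645 -2.919 4.533
v 1.733 -4.327 3.428
v 2.895 -3.146 4.512
v 2.004 -4.438 3.259
v 3.165 -3.256 4.343
v 2.21 -4.397 2.993
v 3.371 -3.215 4.078
v 1.527 3.136 1.972
v 1.972 3.841 2.61
v 2.498 2.789 3.406
v 2.053 2.084 2.768
v 1.581 3.786 2.795
v 2.106 2.734 3.591
v 1.18 3.618 2.838
v 1.705 2.566 3.634
v 0.839 3.367 2.731
v 1.365 2.315 3.527
v 0.617 3.075 2.493
v 1.143 2.024 3.289
v 0.553 2.795 2.164
v 1.079 1.743 2.961
v 0.657 2.573 1.803
v 1.183 1.521 2.599
v 0.911 2.449 1.471
v 1.437 1.397 2.267
v 1.272 2.443 1.225
v 1.798 1.391 2.021
v 1.677 2.557 1.109
v 2.203 1.506 1.905
v 2.056 2.772 1.141
v 2.582 1.72 1.938
v 2.344 3.049 1.318
v 2.87 1.997 2.114
v 2.49 3.341 1.607
v 3.016 2.289 2.404
v 2.47 3.598 1.96
v 2.996 2.546 2.756
v 2.287 3.775 2.314
v 2.812 2.723 3.111
f 2 4 1
f 5 2 1
f 1 4 3
f 3 5 1
f 2 8 4
f 6 2 5
f 6 8 2
f 4 8 3
f 7 5 3
f 3 8 7
f 7 6 5
f 8 6 7
f 9 46 25
f 46 20 49
f 25 49 14
f 46 49 25
f 9 25 21
f 25 14 26
f 21 26 10
f 25 26 21
f 9 21 30
f 21 10 31
f 30 31 16
f 21 31 30
f 9 30 42
f 30 16 45
f 42 45 19
f 30 45 42
f 9 42 46
f 42 19 50
f 46 50 20
f 42 50 46
f 10 26 37
f 26 14 40
f 37 40 18
f 26 40 37
f 14 49 27
f 49 20 48
f 27 48 13
f 49 48 27
f 20 50 47
f 50 19 43
f 47 43 11
f 50 43 47
f 19 45 44
f 45 16 32
f 44 32 15
f 45 32 44
f 16 31 36
f 31 10 33
f 36 33 17
f 31 33 36
f 12 38 24
f 38 18 39
f 24 39 13
f 38 39 24
f 12 24 22
f 24 13 23
f 22 23 11
f 24 23 22
f 12 22 29
f 22 11 28
f 29 28 15
f 22 28 29
f 12 29 34
f 29 15 35
f 34 35 17
f 29 35 34
f 12 34 38
f 34 17 41
f 38 41 18
f 34 41 38
f 13 39 27
f 39 18 40
f 27 40 14
f 39 40 27
f 11 23 47
f 23 13 48
f 47 48 20
f 23 48 47
f 15 28 44
f 28 11 43
f 44 43 19
f 28 43 44
f 17 35 36
f 35 15 32
f 36 32 16
f 35 32 36
f 18 41 37
f 41 17 33
f 37 33 10
f 41 33 37
f 52 54 51
f 55 52 51
f 51 54 53
f 53 55 51
f 52 58 54
f 56 52 55
f 56 58 52
f 54 58 53
f 57 55 53
f 53 58 57
f 57 56 55
f 58 56 57
f 60 59 63
f 60 63 61
f 61 63 64
f 61 64 62
f 63 59 65
f 63 65 64
f 64 65 66
f 64 66 62
f 65 59 67
f 65 67 66
f 66 67 68
f 66 68 62
f 67 59 69
f 67 69 68
f 68 69 70
f 68 70 62
f 69 59 71
f 69 71 70
f 70 71 72
f 70 72 62
f 71 59 73
f 71 73 72
f 72 73 74
f 72 74 62
f 73 59 75
f 73 75 74
f 74 75 76
f 74 76 62
f 75 59 77
f 75 77 76
f 76 77 78
f 76 78 62
f 77 59 79
f 77 79 78
f 78 79 80
f 78 80 62
f 79 59 81
f 79 81 80
f 80 81 82
f 80 82 62
f 81 59 60
f 81 60 82
f 82 60 61
f 82 61 62
f 84 83 87
f 84 87 85
f 85 87 88
f 85 88 86
f 87 83 89
f 87 89 88
f 88 89 90
f 88 90 86
f 89 83 91
f 89 91 90
f 90 91 92
f 90 92 86
f 91 83 93
f 91 93 92
f 92 93 94
f 92 94 86
f 93 83 95
f 93 95 94
f 94 95 96
f 94 96 86
f 95 83 97
f 95 97 96
f 96 97 98
f 96 98 86
f 97 83 99
f 97 99 98
f 98 99 100
f 98 100 86
f 99 83 101
f 99 101 100
f 100 101 102
f 100 102 86
f 101 83 103
f 101 103 102
f 102 103 104
f 102 104 86
f 103 83 105
f 103 105 104
f 104 105 106
f 104 106 86
f 105 83 107
f 105 107 106
f 106 107 108
f 106 108 86
f 107 83 109
f 107 109 108
f 108 109 110
f 108 110 86
f 109 83 111
f 109 111 110
f 110 111 112
f 110 112 86
f 111 83 113
f 111 113 112
f 112 113 114
f 112 114 86
f 113 83 84
f 113 84 114
f 114 84 85
f 114 85 86



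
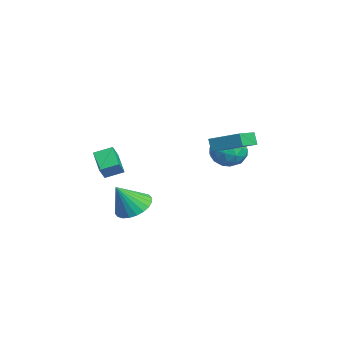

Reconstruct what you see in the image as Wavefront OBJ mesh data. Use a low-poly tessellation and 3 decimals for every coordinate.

v 1.778 -3.205 0.071
v 1.794 -2.262 0.433
v 2.987 -2.95 -0.649
v 3.003 -2.007 -0.287
v 2.237 -3.473 0.747
v 2.253 -2.53 1.109
v 3.446 -3.218 0.027
v 3.462 -2.275 0.389
v -1.547 2.561 -0.587
v -1.852 2.43 0.152
v -2.602 3.42 -0.87
v -2.907 3.289 -0.131
v -0.533 4.031 0.091
v -0.838 3.9 0.83
v -1.588 4.89 -0.192
v -1.893 4.759 0.547
v -3.367 4.603 -1.15
v -2.823 4.012 -1.86
v -4.437 3.268 -0.86
v -3.893 2.677 -1.57
v -3.439 2.947 -0.637
v -2.777 3.772 -0.816
v -4.483 3.508 -1.904
v -3.821 4.333 -2.083
v -3.512 3.336 -2.326
v -2.867 2.989 -1.543
v -4.393 4.291 -1.177
v -3.748 3.944 -0.394
v -3.001 4.425 -1.53
v -4.259 2.855 -1.19
v -3.992 3.014 -0.641
v -3.672 2.667 -1.058
v -2.974 4.284 -0.917
v -2.654 3.936 -1.334
v -3.016 3.31 -0.615
v -4.606 3.344 -1.386
v -4.286 2.996 -1.803
v -3.588 4.613 -1.662
v -3.268 4.266 -2.079
v -4.244 3.97 -2.105
v -3.086 3.68 -2.222
v -3.715 2.895 -2.052
v -4.062 3.384 -2.248
v -3.673 3.869 -2.353
v -2.707 3.476 -1.762
v -3.336 2.691 -1.591
v -3.069 2.85 -1.043
v -2.68 3.335 -1.148
v -3.112 3.078 -2.036
v -3.924 4.589 -1.129
v -4.553 3.804 -0.958
v -4.58 3.945 -1.572
v -4.191 4.43 -1.677
v -3.545 4.385 -0.668
v -4.174 3.6 -0.498
v -3.587 3.411 -0.367
v -3.198 3.896 -0.472
v -4.148 4.202 -0.684
v 1.525 -1.522 -3.105
v 2.524 -1.407 -3.37
v 2.015 -2.398 -1.635
v 2.461 -1.072 -3.149
v 2.256 -0.806 -2.922
v 1.939 -0.648 -2.723
v 1.56 -0.624 -2.582
v 1.175 -0.737 -2.521
v 0.843 -0.969 -2.548
v 0.615 -1.285 -2.661
v 0.526 -1.638 -2.841
v 0.589 -1.973 -3.061
v 0.794 -2.239 -3.288
v 1.111 -2.396 -3.487
v 1.49 -2.42 -3.628
v 1.875 -2.308 -3.69
v 2.207 -2.076 -3.662
v 2.435 -1.759 -3.55
f 2 4 1
f 5 2 1
f 1 4 3
f 3 5 1
f 2 8 4
f 6 2 5
f 6 8 2
f 4 8 3
f 7 5 3
f 3 8 7
f 7 6 5
f 8 6 7
f 10 12 9
f 13 10 9
f 9 12 11
f 11 13 9
f 10 16 12
f 14 10 13
f 14 16 10
f 12 16 11
f 15 13 11
f 11 16 15
f 15 14 13
f 16 14 15
f 17 54 33
f 54 28 57
f 33 57 22
f 54 57 33
f 17 33 29
f 33 22 34
f 29 34 18
f 33 34 29
f 17 29 38
f 29 18 39
f 38 39 24
f 29 39 38
f 17 38 50
f 38 24 53
f 50 53 27
f 38 53 50
f 17 50 54
f 50 27 58
f 54 58 28
f 50 58 54
f 18 34 45
f 34 22 48
f 45 48 26
f 34 48 45
f 22 57 35
f 57 28 56
f 35 56 21
f 57 56 35
f 28 58 55
f 58 27 51
f 55 51 19
f 58 51 55
f 27 53 52
f 53 24 40
f 52 40 23
f 53 40 52
f 24 39 44
f 39 18 41
f 44 41 25
f 39 41 44
f 20 46 32
f 46 26 47
f 32 47 21
f 46 47 32
f 20 32 30
f 32 21 31
f 30 31 19
f 32 31 30
f 20 30 37
f 30 19 36
f 37 36 23
f 30 36 37
f 20 37 42
f 37 23 43
f 42 43 25
f 37 43 42
f 20 42 46
f 42 25 49
f 46 49 26
f 42 49 46
f 21 47 35
f 47 26 48
f 35 48 22
f 47 48 35
f 19 31 55
f 31 21 56
f 55 56 28
f 31 56 55
f 23 36 52
f 36 19 51
f 52 51 27
f 36 51 52
f 25 43 44
f 43 23 40
f 44 40 24
f 43 40 44
f 26 49 45
f 49 25 41
f 45 41 18
f 49 41 45
f 60 59 62
f 60 62 61
f 62 59 63
f 62 63 61
f 63 59 64
f 63 64 61
f 64 59 65
f 64 65 61
f 65 59 66
f 65 66 61
f 66 59 67
f 66 67 61
f 67 59 68
f 67 68 61
f 68 59 69
f 68 69 61
f 69 59 70
f 69 70 61
f 70 59 71
f 70 71 61
f 71 59 72
f 71 72 61
f 72 59 73
f 72 73 61
f 73 59 74
f 73 74 61
f 74 59 75
f 74 75 61
f 75 59 76
f 75 76 61
f 76 59 60
f 76 60 61



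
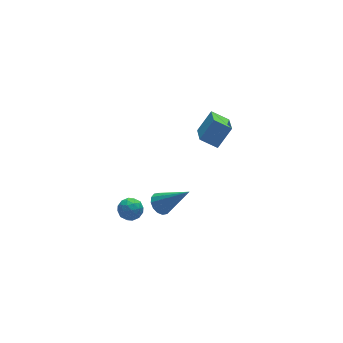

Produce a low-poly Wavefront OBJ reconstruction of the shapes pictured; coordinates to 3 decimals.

v -1.14 -2.917 -3.664
v -0.581 -2.613 -3.874
v -0.02 -3.903 -2.116
v -0.717 -2.398 -3.639
v -0.967 -2.322 -3.41
v -1.263 -2.405 -3.249
v -1.526 -2.626 -3.2
v -1.685 -2.925 -3.275
v -1.698 -3.222 -3.454
v -1.562 -3.437 -3.689
v -1.313 -3.512 -3.918
v -1.017 -3.429 -4.079
v -0.754 -3.208 -4.128
v -0.595 -2.909 -4.053
v 3.307 2.12 -4.264
v 2.808 0.793 -3.566
v 4.235 2.345 -3.172
v 3.735 1.018 -2.474
v 4.085 1.542 -4.806
v 3.585 0.215 -4.108
v 5.012 1.767 -3.714
v 4.513 0.44 -3.016
v -3.494 -2.967 -2.631
v -2.869 -2.854 -2.352
v -3.051 -3.746 -3.308
v -2.426 -3.633 -3.029
v -2.925 -3.935 -2.652
v -3.198 -3.453 -2.234
v -2.722 -3.147 -3.426
v -2.995 -2.665 -3.008
v -2.391 -2.965 -2.843
v -2.517 -3.453 -2.365
v -3.403 -3.147 -3.295
v -3.529 -3.635 -2.817
v -3.22 -2.842 -2.432
v -2.7 -3.758 -3.228
v -2.993 -3.935 -3.007
v -2.626 -3.869 -2.843
v -3.414 -3.194 -2.363
v -3.046 -3.128 -2.199
v -3.08 -3.763 -2.375
v -2.874 -3.472 -3.461
v -2.506 -3.406 -3.297
v -3.294 -2.731 -2.817
v -2.927 -2.665 -2.653
v -2.84 -2.837 -3.285
v -2.572 -2.841 -2.557
v -2.312 -3.299 -2.955
v -2.485 -3.013 -3.188
v -2.646 -2.73 -2.942
v -2.646 -3.128 -2.276
v -2.386 -3.585 -2.674
v -2.679 -3.763 -2.452
v -2.84 -3.48 -2.206
v -2.365 -3.193 -2.564
v -3.534 -3.015 -2.986
v -3.274 -3.472 -3.384
v -3.08 -3.12 -3.454
v -3.241 -2.837 -3.208
v -3.608 -3.301 -2.705
v -3.348 -3.759 -3.103
v -3.274 -3.87 -2.718
v -3.435 -3.587 -2.472
v -3.555 -3.407 -3.096
f 2 1 4
f 2 4 3
f 4 1 5
f 4 5 3
f 5 1 6
f 5 6 3
f 6 1 7
f 6 7 3
f 7 1 8
f 7 8 3
f 8 1 9
f 8 9 3
f 9 1 10
f 9 10 3
f 10 1 11
f 10 11 3
f 11 1 12
f 11 12 3
f 12 1 13
f 12 13 3
f 13 1 14
f 13 14 3
f 14 1 2
f 14 2 3
f 16 18 15
f 19 16 15
f 15 18 17
f 17 19 15
f 16 22 18
f 20 16 19
f 20 22 16
f 18 22 17
f 21 19 17
f 17 22 21
f 21 20 19
f 22 20 21
f 23 60 39
f 60 34 63
f 39 63 28
f 60 63 39
f 23 39 35
f 39 28 40
f 35 40 24
f 39 40 35
f 23 35 44
f 35 24 45
f 44 45 30
f 35 45 44
f 23 44 56
f 44 30 59
f 56 59 33
f 44 59 56
f 23 56 60
f 56 33 64
f 60 64 34
f 56 64 60
f 24 40 51
f 40 28 54
f 51 54 32
f 40 54 51
f 28 63 41
f 63 34 62
f 41 62 27
f 63 62 41
f 34 64 61
f 64 33 57
f 61 57 25
f 64 57 61
f 33 59 58
f 59 30 46
f 58 46 29
f 59 46 58
f 30 45 50
f 45 24 47
f 50 47 31
f 45 47 50
f 26 52 38
f 52 32 53
f 38 53 27
f 52 53 38
f 26 38 36
f 38 27 37
f 36 37 25
f 38 37 36
f 26 36 43
f 36 25 42
f 43 42 29
f 36 42 43
f 26 43 48
f 43 29 49
f 48 49 31
f 43 49 48
f 26 48 52
f 48 31 55
f 52 55 32
f 48 55 52
f 27 53 41
f 53 32 54
f 41 54 28
f 53 54 41
f 25 37 61
f 37 27 62
f 61 62 34
f 37 62 61
f 29 42 58
f 42 25 57
f 58 57 33
f 42 57 58
f 31 49 50
f 49 29 46
f 50 46 30
f 49 46 50
f 32 55 51
f 55 31 47
f 51 47 24
f 55 47 51



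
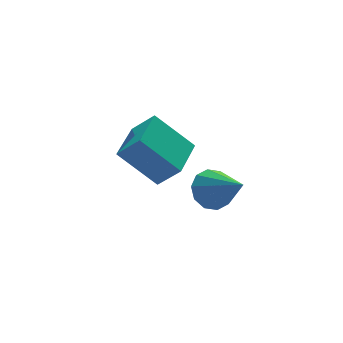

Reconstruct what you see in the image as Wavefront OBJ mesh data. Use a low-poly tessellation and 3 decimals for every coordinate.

v -2.572 0.466 0.183
v -1.957 0.945 0.672
v -2.248 -1.146 1.357
v -2.467 1.018 0.912
v -3.017 0.879 0.874
v -3.397 0.583 0.572
v -3.462 0.242 0.121
v -3.186 -0.013 -0.306
v -2.676 -0.086 -0.546
v -2.126 0.052 -0.507
v -1.746 0.349 -0.205
v -1.681 0.69 0.245
v -3.691 2.598 -0.501
v -4.858 3.625 0.968
v -2.313 3.987 -0.379
v -3.481 5.015 1.091
v -3.079 1.905 0.469
v -4.247 2.933 1.939
v -1.702 3.295 0.592
v -2.869 4.322 2.061
f 2 1 4
f 2 4 3
f 4 1 5
f 4 5 3
f 5 1 6
f 5 6 3
f 6 1 7
f 6 7 3
f 7 1 8
f 7 8 3
f 8 1 9
f 8 9 3
f 9 1 10
f 9 10 3
f 10 1 11
f 10 11 3
f 11 1 12
f 11 12 3
f 12 1 2
f 12 2 3
f 14 16 13
f 17 14 13
f 13 16 15
f 15 17 13
f 14 20 16
f 18 14 17
f 18 20 14
f 16 20 15
f 19 17 15
f 15 20 19
f 19 18 17
f 20 18 19



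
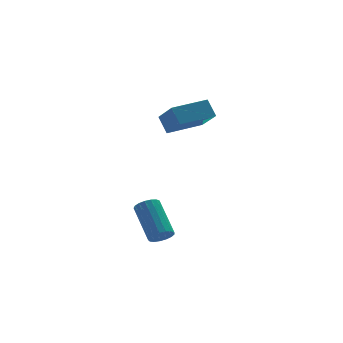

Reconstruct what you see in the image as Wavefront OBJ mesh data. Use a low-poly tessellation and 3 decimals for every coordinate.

v -3.731 -4.596 -3.508
v -3.169 -4.765 -3.252
v -3.267 -3.093 -1.936
v -3.829 -2.924 -2.192
v -3.092 -4.579 -3.482
v -3.19 -2.907 -2.166
v -3.161 -4.397 -3.719
v -3.258 -2.725 -2.403
v -3.36 -4.26 -3.907
v -3.458 -2.588 -2.591
v -3.645 -4.201 -4.004
v -3.742 -2.529 -2.688
v -3.949 -4.232 -3.987
v -4.047 -2.56 -2.671
v -4.203 -4.346 -3.86
v -4.301 -2.674 -2.545
v -4.35 -4.518 -3.653
v -4.447 -2.846 -2.337
v -4.354 -4.708 -3.412
v -4.452 -3.035 -2.097
v -4.216 -4.872 -3.194
v -4.314 -3.199 -1.878
v -3.967 -4.973 -3.047
v -4.064 -3.3 -1.731
v -3.663 -4.987 -3.006
v -3.761 -3.315 -1.69
v -3.376 -4.912 -3.08
v -3.474 -3.24 -1.764
v -0.829 0.57 1.183
v -1.004 1.255 2.052
v -0.983 1.971 0.048
v -1.158 2.656 0.916
v 1.178 0.904 1.324
v 1.003 1.589 2.192
v 1.024 2.305 0.188
v 0.849 2.99 1.057
f 2 1 5
f 2 5 3
f 3 5 6
f 3 6 4
f 5 1 7
f 5 7 6
f 6 7 8
f 6 8 4
f 7 1 9
f 7 9 8
f 8 9 10
f 8 10 4
f 9 1 11
f 9 11 10
f 10 11 12
f 10 12 4
f 11 1 13
f 11 13 12
f 12 13 14
f 12 14 4
f 13 1 15
f 13 15 14
f 14 15 16
f 14 16 4
f 15 1 17
f 15 17 16
f 16 17 18
f 16 18 4
f 17 1 19
f 17 19 18
f 18 19 20
f 18 20 4
f 19 1 21
f 19 21 20
f 20 21 22
f 20 22 4
f 21 1 23
f 21 23 22
f 22 23 24
f 22 24 4
f 23 1 25
f 23 25 24
f 24 25 26
f 24 26 4
f 25 1 27
f 25 27 26
f 26 27 28
f 26 28 4
f 27 1 2
f 27 2 28
f 28 2 3
f 28 3 4
f 30 32 29
f 33 30 29
f 29 32 31
f 31 33 29
f 30 36 32
f 34 30 33
f 34 36 30
f 32 36 31
f 35 33 31
f 31 36 35
f 35 34 33
f 36 34 35



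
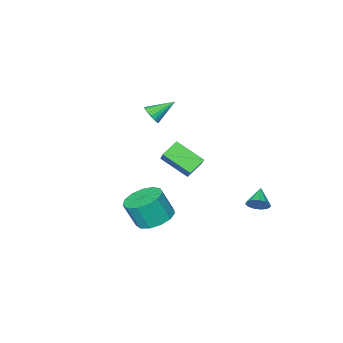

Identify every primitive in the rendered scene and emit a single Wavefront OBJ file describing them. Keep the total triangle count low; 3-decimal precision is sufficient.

v 0.955 1.412 -2.186
v 1.98 1.575 -2.484
v 2.47 1.151 -1.032
v 1.445 0.988 -0.734
v 1.78 2.105 -2.262
v 2.27 1.681 -0.81
v 1.317 2.415 -2.016
v 1.808 1.991 -0.564
v 0.74 2.406 -1.823
v 1.23 1.982 -0.371
v 0.231 2.082 -1.746
v 0.721 1.658 -0.294
v -0.048 1.545 -1.808
v 0.442 1.121 -0.357
v -0.009 0.966 -1.991
v 0.481 0.542 -0.539
v 0.336 0.528 -2.235
v 0.826 0.104 -0.783
v 0.878 0.371 -2.464
v 1.368 -0.053 -1.012
v 1.444 0.545 -2.604
v 1.934 0.121 -1.152
v 1.855 0.993 -2.612
v 2.345 0.57 -1.16
v -1.698 -2.669 2.471
v -1.444 -2.941 2.992
v -2.882 -2.211 3.289
v -1.337 -2.678 3
v -1.301 -2.412 2.903
v -1.344 -2.198 2.72
v -1.457 -2.077 2.488
v -1.618 -2.073 2.253
v -1.794 -2.187 2.061
v -1.952 -2.397 1.951
v -2.059 -2.661 1.943
v -2.095 -2.926 2.04
v -2.052 -3.141 2.223
v -1.939 -3.262 2.454
v -1.778 -3.266 2.689
v -1.602 -3.151 2.881
v -4.036 -2.649 -3.086
v -3.273 -4.074 -2.087
v -4.983 -2.713 -2.454
v -4.219 -4.138 -1.455
v -3.341 -1.462 -1.925
v -2.577 -2.887 -0.926
v -4.287 -1.526 -1.293
v -3.524 -2.951 -0.294
v -3.635 3.873 -1.68
v -3.125 3.582 -1.402
v -4.365 3.167 -1.08
v -3.216 3.862 -1.184
v -3.44 4.145 -1.123
v -3.726 4.342 -1.239
v -3.983 4.39 -1.495
v -4.13 4.274 -1.81
v -4.12 4.031 -2.084
v -3.955 3.738 -2.229
v -3.689 3.488 -2.2
v -3.406 3.36 -2.006
v -3.196 3.395 -1.709
f 2 1 5
f 2 5 3
f 3 5 6
f 3 6 4
f 5 1 7
f 5 7 6
f 6 7 8
f 6 8 4
f 7 1 9
f 7 9 8
f 8 9 10
f 8 10 4
f 9 1 11
f 9 11 10
f 10 11 12
f 10 12 4
f 11 1 13
f 11 13 12
f 12 13 14
f 12 14 4
f 13 1 15
f 13 15 14
f 14 15 16
f 14 16 4
f 15 1 17
f 15 17 16
f 16 17 18
f 16 18 4
f 17 1 19
f 17 19 18
f 18 19 20
f 18 20 4
f 19 1 21
f 19 21 20
f 20 21 22
f 20 22 4
f 21 1 23
f 21 23 22
f 22 23 24
f 22 24 4
f 23 1 2
f 23 2 24
f 24 2 3
f 24 3 4
f 26 25 28
f 26 28 27
f 28 25 29
f 28 29 27
f 29 25 30
f 29 30 27
f 30 25 31
f 30 31 27
f 31 25 32
f 31 32 27
f 32 25 33
f 32 33 27
f 33 25 34
f 33 34 27
f 34 25 35
f 34 35 27
f 35 25 36
f 35 36 27
f 36 25 37
f 36 37 27
f 37 25 38
f 37 38 27
f 38 25 39
f 38 39 27
f 39 25 40
f 39 40 27
f 40 25 26
f 40 26 27
f 42 44 41
f 45 42 41
f 41 44 43
f 43 45 41
f 42 48 44
f 46 42 45
f 46 48 42
f 44 48 43
f 47 45 43
f 43 48 47
f 47 46 45
f 48 46 47
f 50 49 52
f 50 52 51
f 52 49 53
f 52 53 51
f 53 49 54
f 53 54 51
f 54 49 55
f 54 55 51
f 55 49 56
f 55 56 51
f 56 49 57
f 56 57 51
f 57 49 58
f 57 58 51
f 58 49 59
f 58 59 51
f 59 49 60
f 59 60 51
f 60 49 61
f 60 61 51
f 61 49 50
f 61 50 51



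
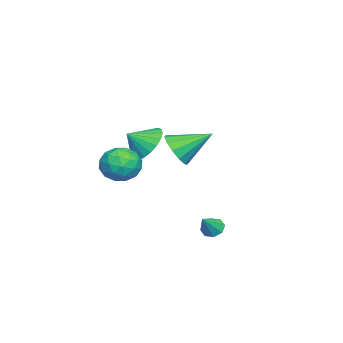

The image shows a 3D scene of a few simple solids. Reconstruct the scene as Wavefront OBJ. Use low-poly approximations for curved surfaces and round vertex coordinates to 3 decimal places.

v 0.132 0.384 0.982
v 0.932 0.738 0.819
v -0.312 1.796 1.878
v 0.633 0.884 0.443
v 0.176 0.87 0.238
v -0.295 0.702 0.269
v -0.631 0.433 0.527
v -0.725 0.149 0.929
v -0.547 -0.061 1.348
v -0.153 -0.13 1.651
v 0.331 -0.035 1.741
v 0.752 0.192 1.591
v 0.976 0.481 1.247
v -4.034 -2.107 -0.392
v -3.539 -2.553 -1.216
v -3.586 -2.873 0.292
v -3.242 -2.258 -1.08
v -3.082 -1.936 -0.825
v -3.086 -1.644 -0.495
v -3.254 -1.432 -0.147
v -3.557 -1.337 0.159
v -3.943 -1.375 0.369
v -4.344 -1.539 0.448
v -4.692 -1.802 0.381
v -4.926 -2.117 0.181
v -5.005 -2.431 -0.118
v -4.917 -2.689 -0.464
v -4.676 -2.846 -0.798
v -4.324 -2.875 -1.062
v -3.922 -2.772 -1.21
v 1.173 2.214 -2.748
v 1.466 1.967 -3.114
v 1.947 1.986 -1.972
v 1.554 2.362 -3.085
v 1.419 2.67 -2.859
v 1.139 2.711 -2.568
v 0.879 2.461 -2.383
v 0.791 2.066 -2.411
v 0.927 1.758 -2.637
v 1.207 1.717 -2.928
v -0.196 -1.753 0.313
v 0.18 -1.417 -0.487
v 1.2 -2.143 0.807
v 1.576 -1.807 0.007
v 1.199 -1.212 0.638
v 0.336 -0.971 0.333
v 1.044 -2.589 -0.013
v 0.181 -2.348 -0.318
v 0.947 -1.934 -0.689
v 1.043 -1.083 -0.286
v 0.337 -2.477 0.606
v 0.433 -1.626 1.009
v -0.131 -1.551 -0.13
v 1.511 -2.009 0.45
v 1.288 -1.659 0.821
v 1.51 -1.462 0.351
v -0.039 -1.289 0.352
v 0.182 -1.091 -0.119
v 0.781 -0.97 0.543
v 1.198 -2.469 0.439
v 1.419 -2.271 -0.032
v -0.13 -2.098 -0.031
v 0.092 -1.901 -0.501
v 0.599 -2.59 -0.223
v 0.542 -1.657 -0.719
v 1.362 -1.886 -0.429
v 1.049 -2.346 -0.44
v 0.542 -2.204 -0.62
v 0.598 -1.157 -0.483
v 1.418 -1.386 -0.192
v 1.196 -1.036 0.179
v 0.689 -0.894 -0.001
v 1.048 -1.46 -0.601
v -0.038 -2.174 0.512
v 0.782 -2.403 0.803
v 0.691 -2.666 0.321
v 0.184 -2.524 0.141
v 0.018 -1.674 0.749
v 0.838 -1.903 1.039
v 0.838 -1.356 0.94
v 0.331 -1.214 0.76
v 0.332 -2.1 0.921
f 2 1 4
f 2 4 3
f 4 1 5
f 4 5 3
f 5 1 6
f 5 6 3
f 6 1 7
f 6 7 3
f 7 1 8
f 7 8 3
f 8 1 9
f 8 9 3
f 9 1 10
f 9 10 3
f 10 1 11
f 10 11 3
f 11 1 12
f 11 12 3
f 12 1 13
f 12 13 3
f 13 1 2
f 13 2 3
f 15 14 17
f 15 17 16
f 17 14 18
f 17 18 16
f 18 14 19
f 18 19 16
f 19 14 20
f 19 20 16
f 20 14 21
f 20 21 16
f 21 14 22
f 21 22 16
f 22 14 23
f 22 23 16
f 23 14 24
f 23 24 16
f 24 14 25
f 24 25 16
f 25 14 26
f 25 26 16
f 26 14 27
f 26 27 16
f 27 14 28
f 27 28 16
f 28 14 29
f 28 29 16
f 29 14 30
f 29 30 16
f 30 14 15
f 30 15 16
f 32 31 34
f 32 34 33
f 34 31 35
f 34 35 33
f 35 31 36
f 35 36 33
f 36 31 37
f 36 37 33
f 37 31 38
f 37 38 33
f 38 31 39
f 38 39 33
f 39 31 40
f 39 40 33
f 40 31 32
f 40 32 33
f 41 78 57
f 78 52 81
f 57 81 46
f 78 81 57
f 41 57 53
f 57 46 58
f 53 58 42
f 57 58 53
f 41 53 62
f 53 42 63
f 62 63 48
f 53 63 62
f 41 62 74
f 62 48 77
f 74 77 51
f 62 77 74
f 41 74 78
f 74 51 82
f 78 82 52
f 74 82 78
f 42 58 69
f 58 46 72
f 69 72 50
f 58 72 69
f 46 81 59
f 81 52 80
f 59 80 45
f 81 80 59
f 52 82 79
f 82 51 75
f 79 75 43
f 82 75 79
f 51 77 76
f 77 48 64
f 76 64 47
f 77 64 76
f 48 63 68
f 63 42 65
f 68 65 49
f 63 65 68
f 44 70 56
f 70 50 71
f 56 71 45
f 70 71 56
f 44 56 54
f 56 45 55
f 54 55 43
f 56 55 54
f 44 54 61
f 54 43 60
f 61 60 47
f 54 60 61
f 44 61 66
f 61 47 67
f 66 67 49
f 61 67 66
f 44 66 70
f 66 49 73
f 70 73 50
f 66 73 70
f 45 71 59
f 71 50 72
f 59 72 46
f 71 72 59
f 43 55 79
f 55 45 80
f 79 80 52
f 55 80 79
f 47 60 76
f 60 43 75
f 76 75 51
f 60 75 76
f 49 67 68
f 67 47 64
f 68 64 48
f 67 64 68
f 50 73 69
f 73 49 65
f 69 65 42
f 73 65 69



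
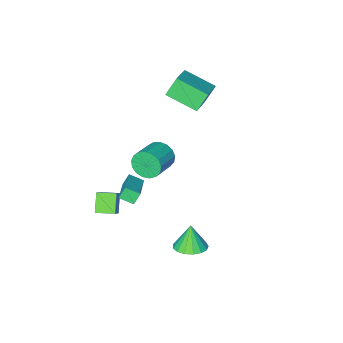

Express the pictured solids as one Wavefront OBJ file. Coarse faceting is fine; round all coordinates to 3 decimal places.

v 4.078 -2.898 -3.641
v 3.472 -3.668 -2.698
v 3.19 -2.138 -3.591
v 2.584 -2.908 -2.648
v 4.756 -2.172 -2.612
v 4.15 -2.942 -1.669
v 3.868 -1.412 -2.562
v 3.262 -2.182 -1.619
v 1.153 -0.794 2.07
v 1.607 -1.12 1.314
v 3.06 -0.352 1.854
v 2.607 -0.026 2.61
v 1.446 -0.721 1.18
v 2.899 0.047 1.72
v 1.218 -0.34 1.25
v 2.671 0.428 1.79
v 0.976 -0.062 1.507
v 2.429 0.706 2.048
v 0.774 0.048 1.894
v 2.227 0.816 2.434
v 0.659 -0.035 2.321
v 2.112 0.733 2.861
v 0.657 -0.292 2.691
v 2.11 0.476 3.231
v 0.769 -0.664 2.918
v 2.222 0.104 3.458
v 0.969 -1.065 2.951
v 2.422 -0.297 3.491
v 1.211 -1.405 2.782
v 2.665 -0.637 3.322
v 1.44 -1.604 2.45
v 2.893 -0.836 2.99
v 1.604 -1.618 2.031
v 3.057 -0.85 2.571
v 1.664 -1.443 1.621
v 3.117 -0.675 2.161
v -3.519 -5.213 4.005
v -2.167 -4.054 4.823
v -4.548 -3.497 3.275
v -3.196 -2.338 4.093
v -2.764 -5.262 2.827
v -1.412 -4.103 3.645
v -3.793 -3.546 2.097
v -2.441 -2.387 2.915
v 1.766 3.164 -2.838
v 2.712 2.822 -2.756
v 1.494 2.776 -1.342
v 2.746 3.287 -2.629
v 2.555 3.724 -2.55
v 2.183 4.033 -2.537
v 1.716 4.143 -2.593
v 1.26 4.029 -2.706
v 0.92 3.716 -2.848
v 0.773 3.277 -2.989
v 0.854 2.813 -3.095
v 1.144 2.429 -3.142
v 1.576 2.213 -3.12
v 2.052 2.216 -3.033
v 2.462 2.435 -2.902
v 3.377 -0.597 1.686
v 4.575 0.895 2.447
v 2.807 0.043 1.327
v 4.005 1.536 2.087
v 3.815 -0.596 0.993
v 5.013 0.897 1.753
v 3.245 0.045 0.633
v 4.443 1.537 1.394
f 2 4 1
f 5 2 1
f 1 4 3
f 3 5 1
f 2 8 4
f 6 2 5
f 6 8 2
f 4 8 3
f 7 5 3
f 3 8 7
f 7 6 5
f 8 6 7
f 10 9 13
f 10 13 11
f 11 13 14
f 11 14 12
f 13 9 15
f 13 15 14
f 14 15 16
f 14 16 12
f 15 9 17
f 15 17 16
f 16 17 18
f 16 18 12
f 17 9 19
f 17 19 18
f 18 19 20
f 18 20 12
f 19 9 21
f 19 21 20
f 20 21 22
f 20 22 12
f 21 9 23
f 21 23 22
f 22 23 24
f 22 24 12
f 23 9 25
f 23 25 24
f 24 25 26
f 24 26 12
f 25 9 27
f 25 27 26
f 26 27 28
f 26 28 12
f 27 9 29
f 27 29 28
f 28 29 30
f 28 30 12
f 29 9 31
f 29 31 30
f 30 31 32
f 30 32 12
f 31 9 33
f 31 33 32
f 32 33 34
f 32 34 12
f 33 9 35
f 33 35 34
f 34 35 36
f 34 36 12
f 35 9 10
f 35 10 36
f 36 10 11
f 36 11 12
f 38 40 37
f 41 38 37
f 37 40 39
f 39 41 37
f 38 44 40
f 42 38 41
f 42 44 38
f 40 44 39
f 43 41 39
f 39 44 43
f 43 42 41
f 44 42 43
f 46 45 48
f 46 48 47
f 48 45 49
f 48 49 47
f 49 45 50
f 49 50 47
f 50 45 51
f 50 51 47
f 51 45 52
f 51 52 47
f 52 45 53
f 52 53 47
f 53 45 54
f 53 54 47
f 54 45 55
f 54 55 47
f 55 45 56
f 55 56 47
f 56 45 57
f 56 57 47
f 57 45 58
f 57 58 47
f 58 45 59
f 58 59 47
f 59 45 46
f 59 46 47
f 61 63 60
f 64 61 60
f 60 63 62
f 62 64 60
f 61 67 63
f 65 61 64
f 65 67 61
f 63 67 62
f 66 64 62
f 62 67 66
f 66 65 64
f 67 65 66



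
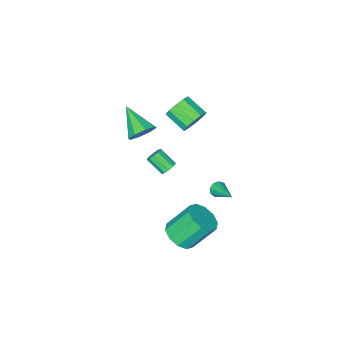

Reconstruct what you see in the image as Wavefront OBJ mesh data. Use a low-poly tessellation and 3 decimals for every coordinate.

v -2.533 -1.023 -1.976
v -2.181 -1.231 -2.359
v -1.894 -2.244 -1.547
v -2.247 -2.037 -1.164
v -2.003 -1.016 -2.155
v -1.716 -2.029 -1.342
v -2.027 -0.804 -1.882
v -1.74 -1.818 -1.07
v -2.244 -0.676 -1.645
v -1.957 -1.69 -0.833
v -2.572 -0.681 -1.535
v -2.286 -1.694 -0.723
v -2.886 -0.816 -1.593
v -2.599 -1.829 -0.781
v -3.064 -1.031 -1.798
v -2.777 -2.044 -0.985
v -3.04 -1.242 -2.07
v -2.753 -2.256 -1.258
v -2.823 -1.37 -2.307
v -2.536 -2.384 -1.495
v -2.494 -1.366 -2.417
v -2.208 -2.379 -1.605
v -1.547 -2.198 1.289
v -0.795 -1.994 1.814
v -1.813 -4.002 2.371
v -1.405 -1.736 2.095
v -2.098 -1.748 1.904
v -2.469 -2.024 1.352
v -2.299 -2.402 0.764
v -1.689 -2.661 0.483
v -0.996 -2.648 0.675
v -0.625 -2.372 1.226
v -3.633 0.028 2.743
v -3.177 0.435 3.444
v -2.991 -0.902 4.098
v -3.447 -1.308 3.397
v -3.736 0.423 3.579
v -3.549 -0.914 4.233
v -4.255 0.26 3.394
v -4.069 -1.076 4.048
v -4.537 0.009 2.961
v -4.351 -1.328 3.615
v -4.474 -0.235 2.444
v -4.287 -1.572 3.098
v -4.089 -0.378 2.042
v -3.903 -1.715 2.696
v -3.531 -0.366 1.907
v -3.344 -1.703 2.561
v -3.011 -0.204 2.092
v -2.825 -1.54 2.746
v -2.729 0.048 2.525
v -2.543 -1.289 3.179
v -2.793 0.292 3.042
v -2.606 -1.045 3.696
v -3.234 2.541 -1.623
v -2.856 2.652 -2.008
v -2.826 4.159 -0.757
v -3.19 2.792 -2.111
v -3.544 2.814 -1.986
v -3.753 2.709 -1.692
v -3.719 2.525 -1.365
v -3.458 2.349 -1.159
v -3.092 2.263 -1.171
v -2.792 2.307 -1.394
v -2.699 2.461 -1.725
v -0.697 2.073 -4.826
v 0.098 2.807 -4.632
v -1.028 3.582 -2.959
v -1.823 2.847 -3.154
v -0.347 3.089 -5.062
v -1.473 3.863 -3.389
v -0.926 2.982 -5.402
v -2.052 3.757 -3.729
v -1.418 2.528 -5.522
v -2.543 3.302 -3.849
v -1.634 1.9 -5.377
v -2.759 2.674 -3.704
v -1.492 1.338 -5.021
v -2.618 2.113 -3.348
v -1.047 1.057 -4.591
v -2.173 1.831 -2.918
v -0.468 1.163 -4.251
v -1.594 1.938 -2.578
v 0.023 1.618 -4.131
v -1.102 2.392 -2.458
v 0.239 2.246 -4.276
v -0.886 3.02 -2.603
f 2 1 5
f 2 5 3
f 3 5 6
f 3 6 4
f 5 1 7
f 5 7 6
f 6 7 8
f 6 8 4
f 7 1 9
f 7 9 8
f 8 9 10
f 8 10 4
f 9 1 11
f 9 11 10
f 10 11 12
f 10 12 4
f 11 1 13
f 11 13 12
f 12 13 14
f 12 14 4
f 13 1 15
f 13 15 14
f 14 15 16
f 14 16 4
f 15 1 17
f 15 17 16
f 16 17 18
f 16 18 4
f 17 1 19
f 17 19 18
f 18 19 20
f 18 20 4
f 19 1 21
f 19 21 20
f 20 21 22
f 20 22 4
f 21 1 2
f 21 2 22
f 22 2 3
f 22 3 4
f 24 23 26
f 24 26 25
f 26 23 27
f 26 27 25
f 27 23 28
f 27 28 25
f 28 23 29
f 28 29 25
f 29 23 30
f 29 30 25
f 30 23 31
f 30 31 25
f 31 23 32
f 31 32 25
f 32 23 24
f 32 24 25
f 34 33 37
f 34 37 35
f 35 37 38
f 35 38 36
f 37 33 39
f 37 39 38
f 38 39 40
f 38 40 36
f 39 33 41
f 39 41 40
f 40 41 42
f 40 42 36
f 41 33 43
f 41 43 42
f 42 43 44
f 42 44 36
f 43 33 45
f 43 45 44
f 44 45 46
f 44 46 36
f 45 33 47
f 45 47 46
f 46 47 48
f 46 48 36
f 47 33 49
f 47 49 48
f 48 49 50
f 48 50 36
f 49 33 51
f 49 51 50
f 50 51 52
f 50 52 36
f 51 33 53
f 51 53 52
f 52 53 54
f 52 54 36
f 53 33 34
f 53 34 54
f 54 34 35
f 54 35 36
f 56 55 58
f 56 58 57
f 58 55 59
f 58 59 57
f 59 55 60
f 59 60 57
f 60 55 61
f 60 61 57
f 61 55 62
f 61 62 57
f 62 55 63
f 62 63 57
f 63 55 64
f 63 64 57
f 64 55 65
f 64 65 57
f 65 55 56
f 65 56 57
f 67 66 70
f 67 70 68
f 68 70 71
f 68 71 69
f 70 66 72
f 70 72 71
f 71 72 73
f 71 73 69
f 72 66 74
f 72 74 73
f 73 74 75
f 73 75 69
f 74 66 76
f 74 76 75
f 75 76 77
f 75 77 69
f 76 66 78
f 76 78 77
f 77 78 79
f 77 79 69
f 78 66 80
f 78 80 79
f 79 80 81
f 79 81 69
f 80 66 82
f 80 82 81
f 81 82 83
f 81 83 69
f 82 66 84
f 82 84 83
f 83 84 85
f 83 85 69
f 84 66 86
f 84 86 85
f 85 86 87
f 85 87 69
f 86 66 67
f 86 67 87
f 87 67 68
f 87 68 69

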